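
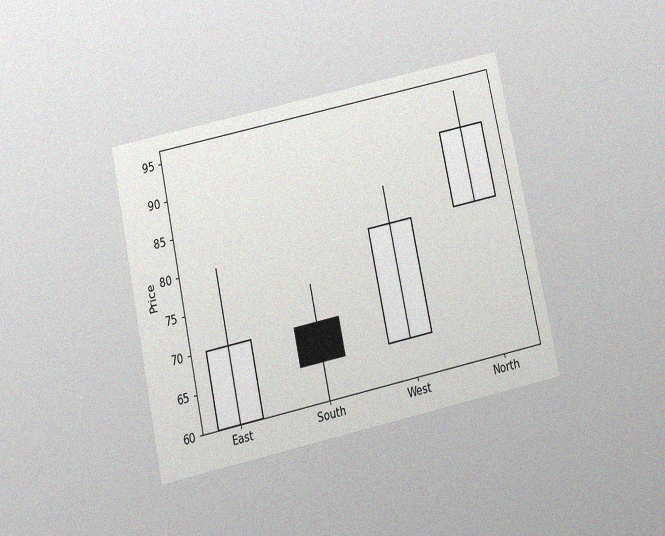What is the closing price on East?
70

The chart is tilted about 12° counter-clockwise and viewed slightly from below, with some photo noise. The East candle closes at 70.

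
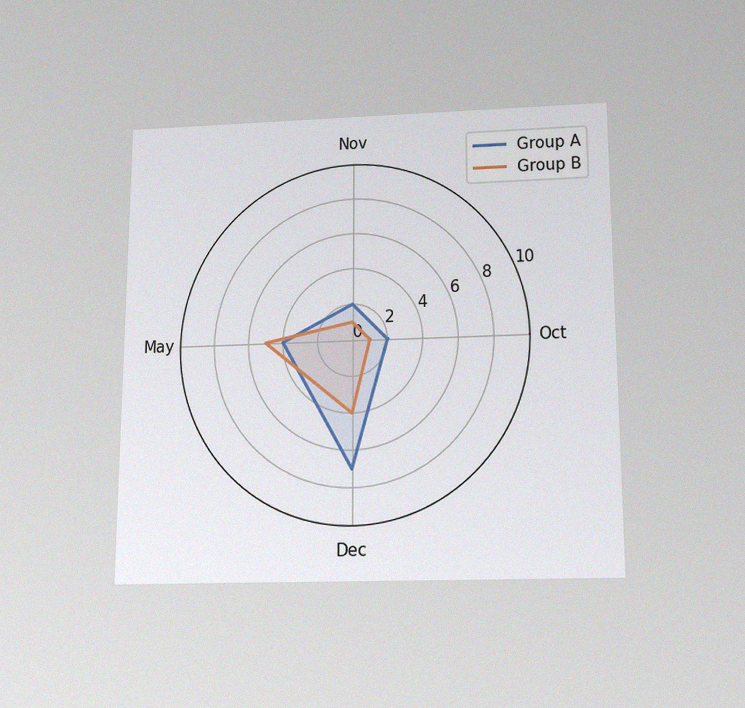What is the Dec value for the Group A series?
The chart is viewed slightly from below, with some photo noise. On the Dec axis, Group A reaches 7.

7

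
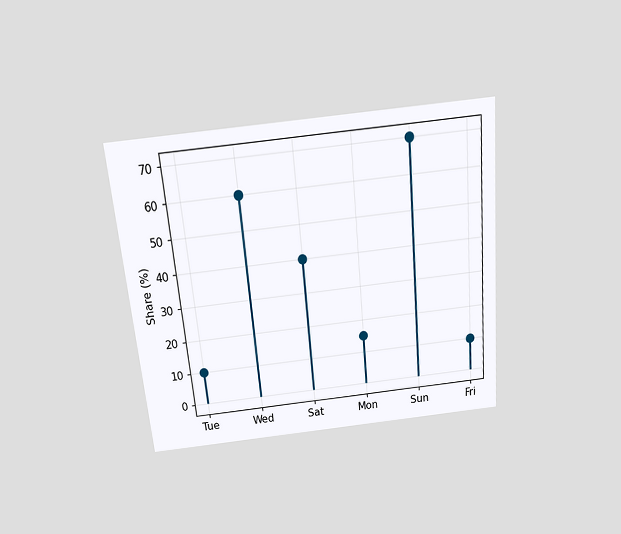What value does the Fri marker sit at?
The chart is tilted about 5° counter-clockwise and viewed slightly from above. The Fri marker sits at 10%.

10%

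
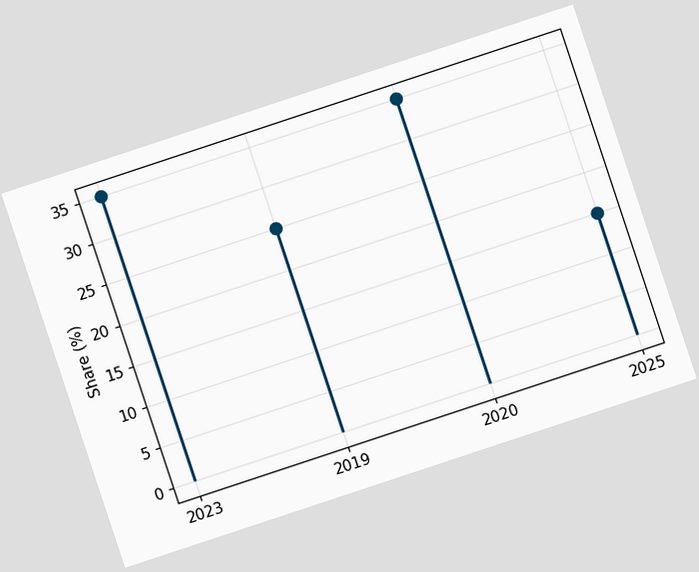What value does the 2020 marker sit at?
The chart is tilted about 18° counter-clockwise. The 2020 marker sits at 35%.

35%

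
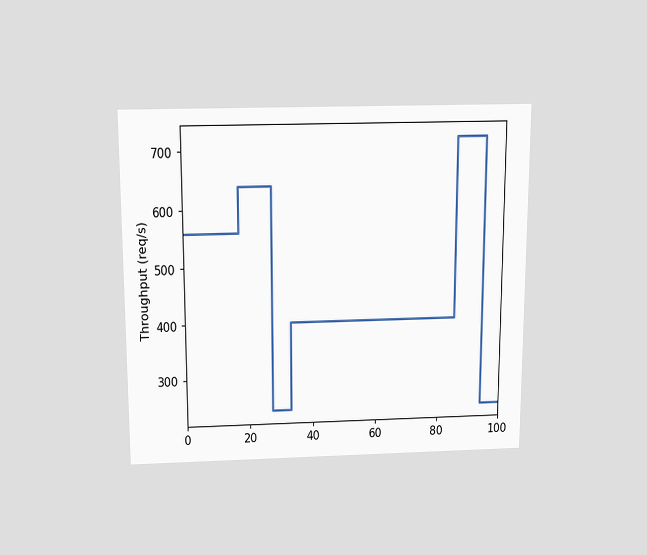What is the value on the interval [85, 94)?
720req/s

The chart is viewed slightly from above. On [85, 94) the step sits at 720req/s.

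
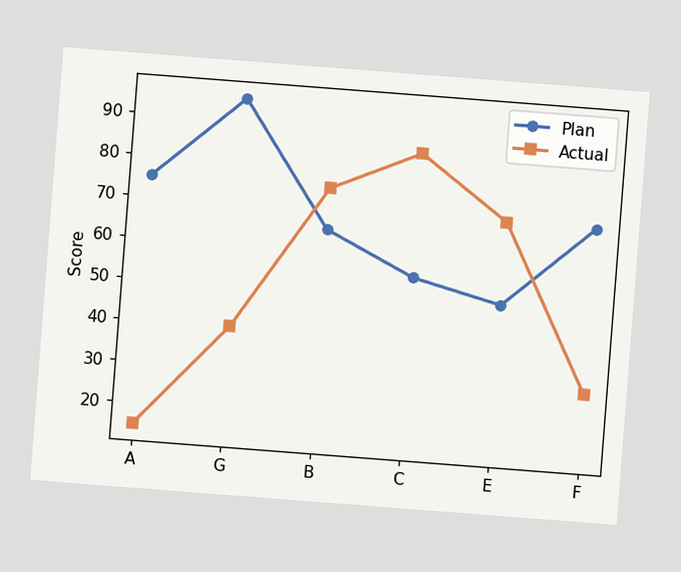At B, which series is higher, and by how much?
The chart is tilted about 4° clockwise. At B, Actual sits above the other line by 10.

Actual, by 10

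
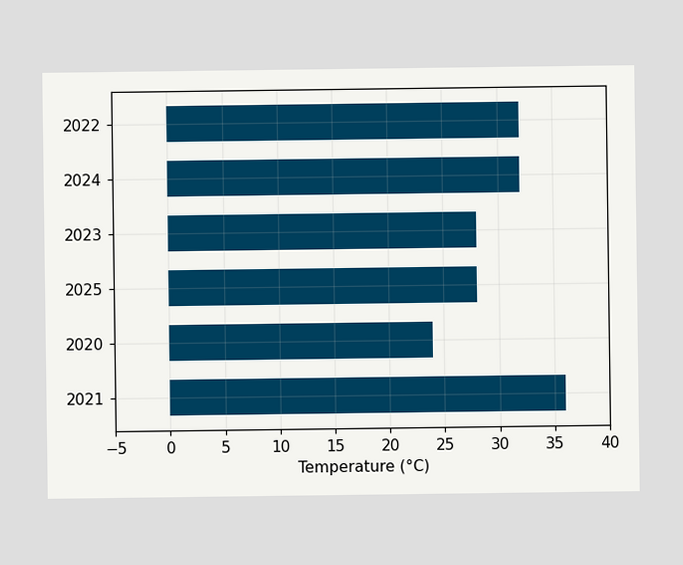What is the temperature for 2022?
Reading along the chart's x-axis, the 2022 bar reaches 32°C.

32°C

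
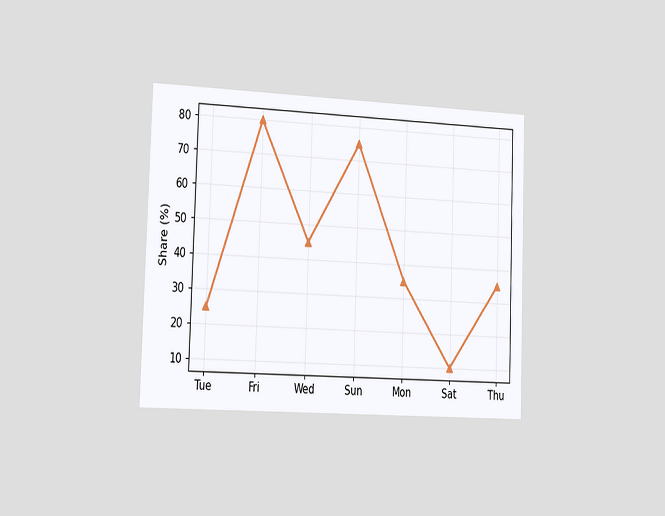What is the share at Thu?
35%

The chart is viewed slightly from the left. At Thu, the line is at 35%.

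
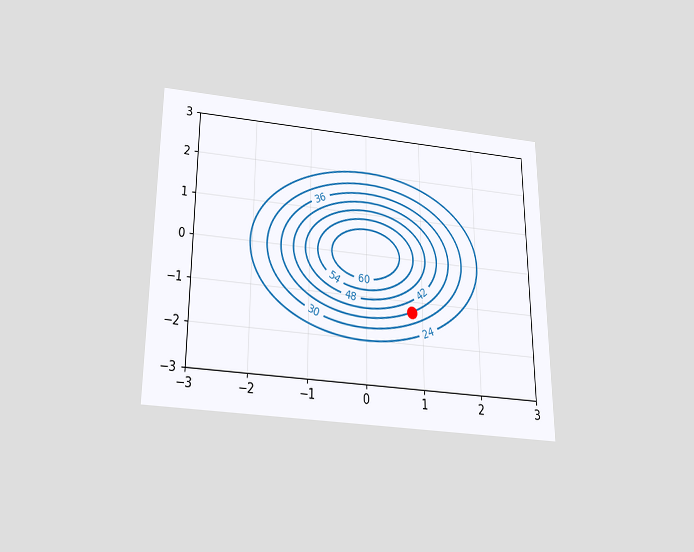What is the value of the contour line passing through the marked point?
The chart is viewed slightly from below. The marked point sits on the contour labelled 36.

36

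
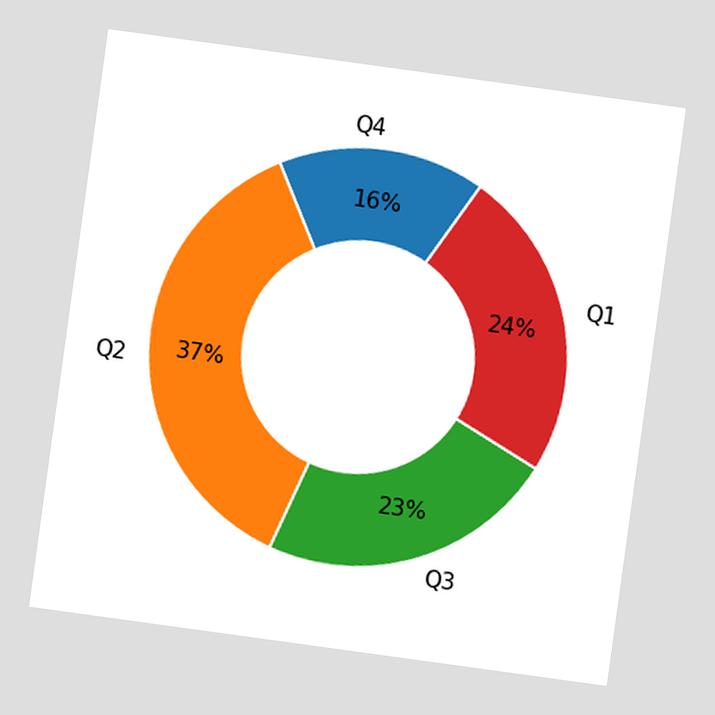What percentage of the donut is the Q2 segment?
The chart is tilted about 8° clockwise. The Q2 segment takes up 37% of the ring.

37%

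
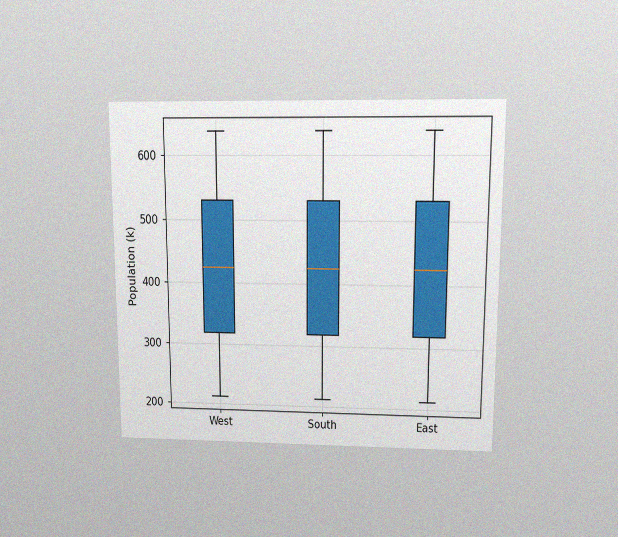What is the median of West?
424k

The chart is viewed at a slight angle, with some photo noise. The median line in the West box sits at 424k.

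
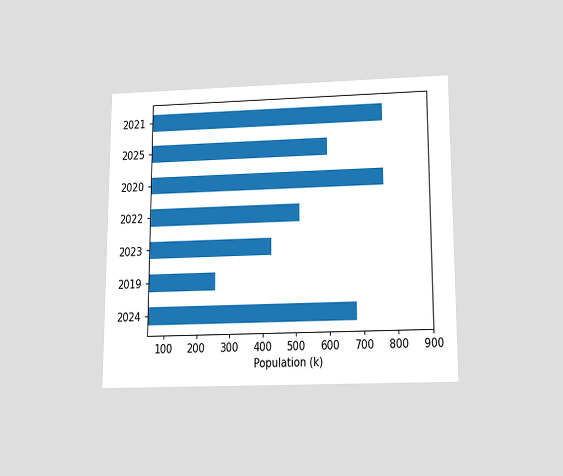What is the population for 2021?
765k

The chart is viewed slightly from below. Reading along the chart's x-axis, the 2021 bar reaches 765k.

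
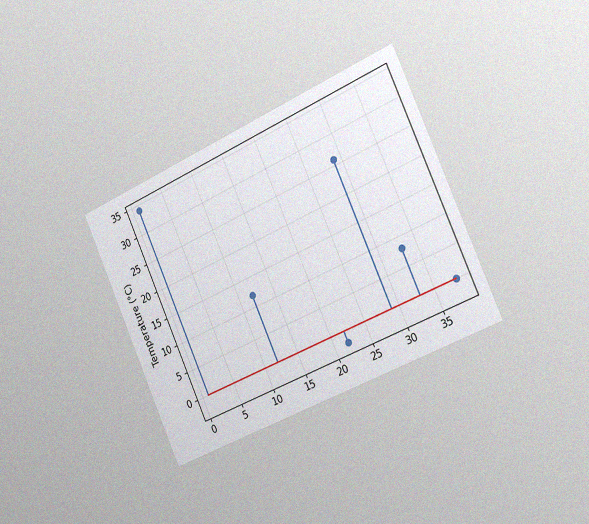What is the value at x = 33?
8°C

The chart is tilted about 24° counter-clockwise and viewed slightly from the right, with some photo noise. The stem at x=33 reaches 8°C.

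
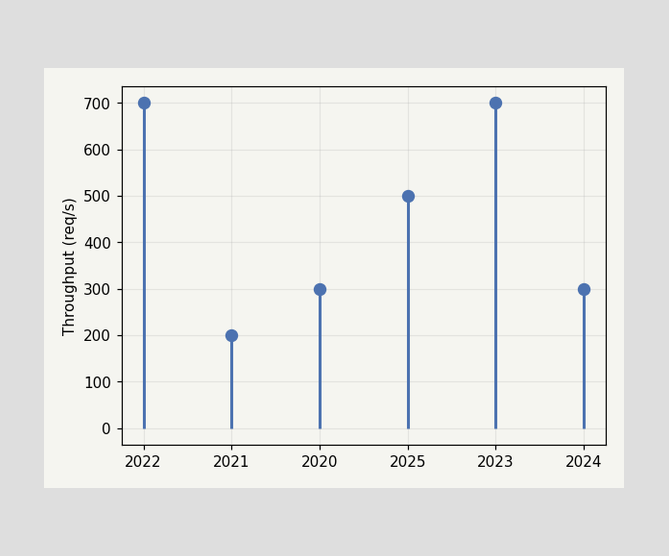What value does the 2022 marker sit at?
The 2022 marker sits at 700req/s.

700req/s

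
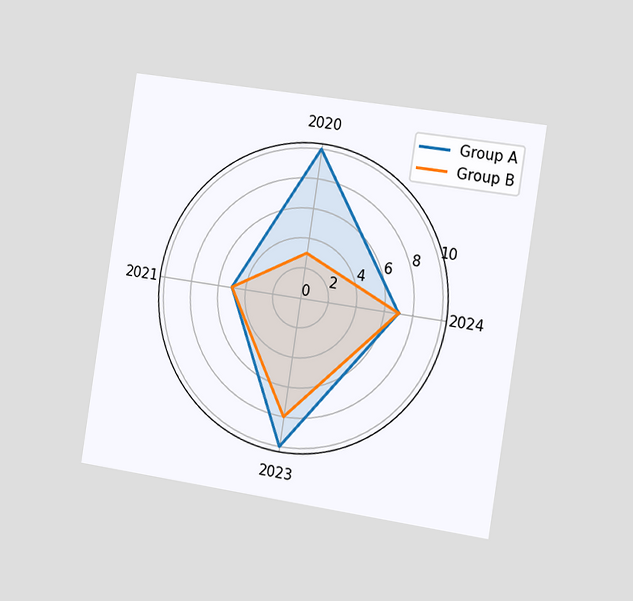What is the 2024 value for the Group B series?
The chart is tilted about 9° clockwise and viewed slightly from the right. On the 2024 axis, Group B reaches 7.

7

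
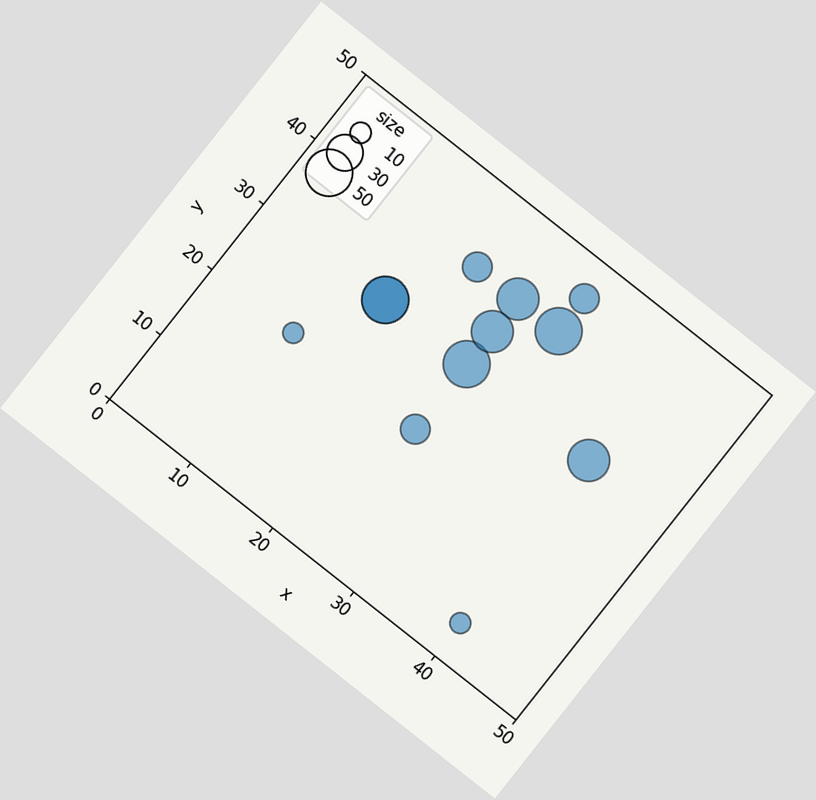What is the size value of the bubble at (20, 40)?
The chart is tilted about 38° clockwise. Matching the bubble at (20, 40) against the size legend gives 20.

20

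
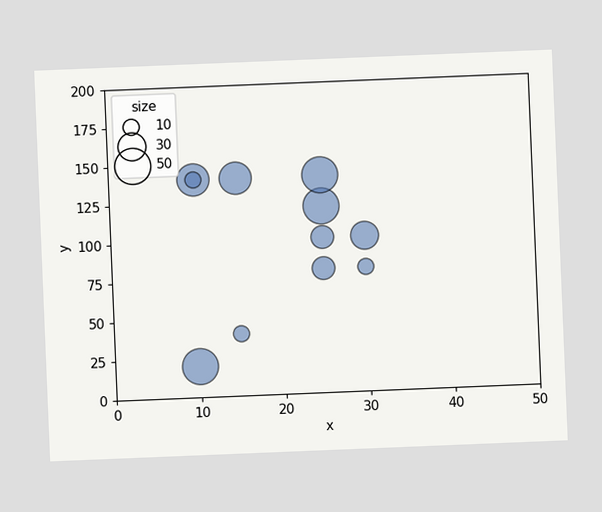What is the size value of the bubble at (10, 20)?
50

The chart is tilted about 2° counter-clockwise. Matching the bubble at (10, 20) against the size legend gives 50.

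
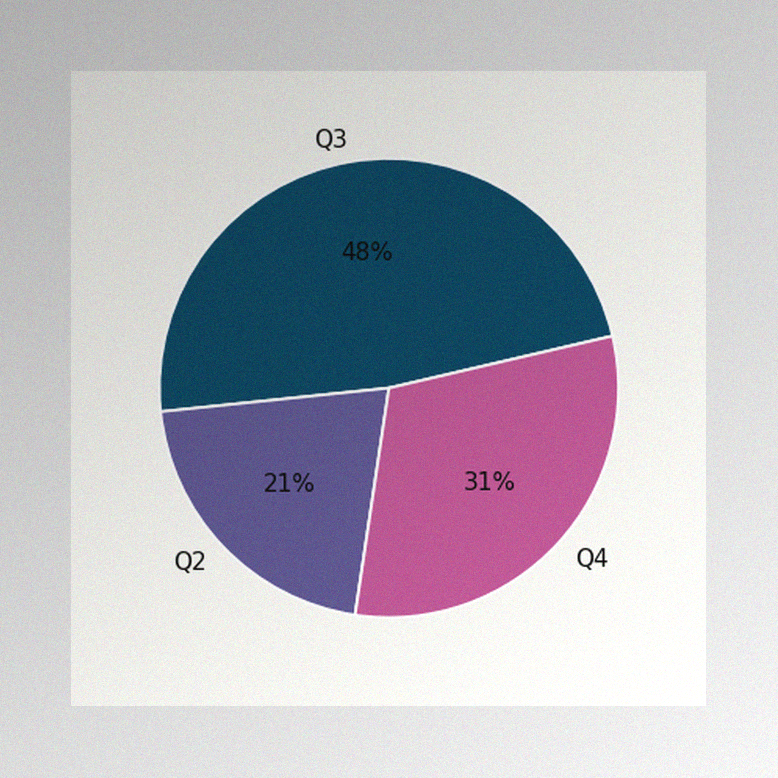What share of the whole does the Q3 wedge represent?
48%

The image has some photo noise and uneven lighting. The Q3 slice takes up 48% of the pie.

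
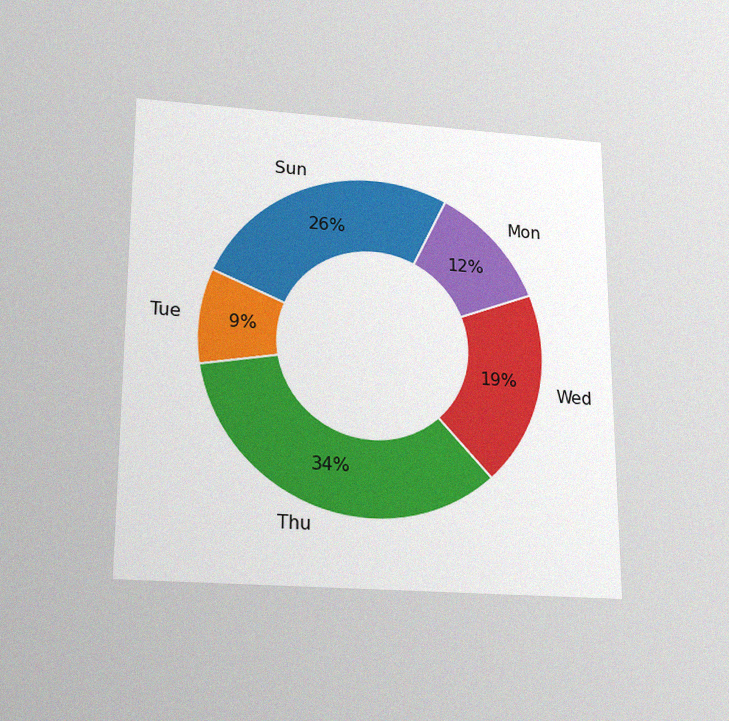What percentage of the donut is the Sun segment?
26%

The chart is viewed slightly from below, with some photo noise. The Sun segment takes up 26% of the ring.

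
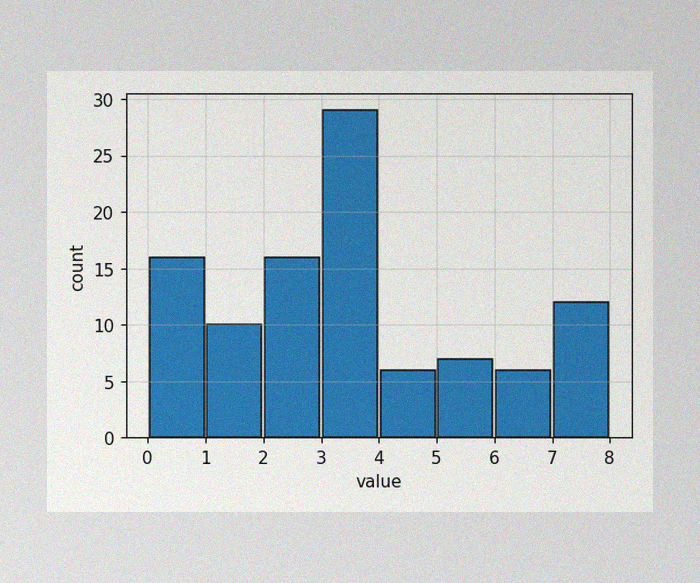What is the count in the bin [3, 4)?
The image has some photo noise and uneven lighting. The [3, 4) bin has height 29.

29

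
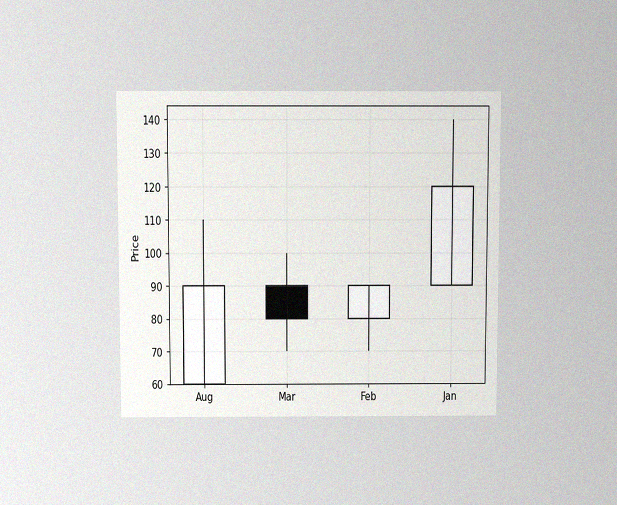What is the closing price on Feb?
The chart is viewed slightly from above, with some photo noise. The Feb candle closes at 90.

90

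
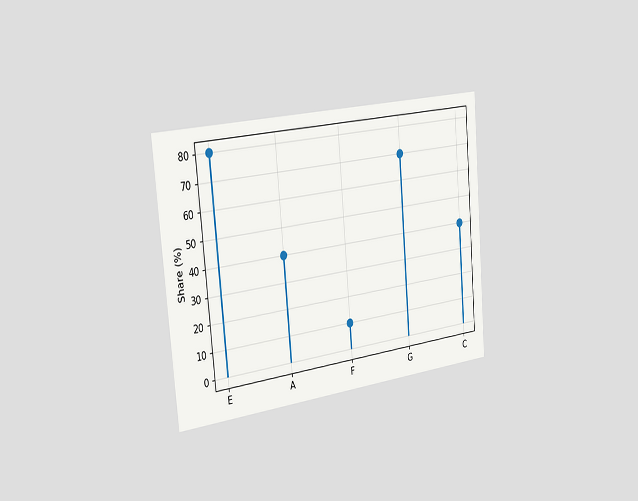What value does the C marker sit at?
40%

The chart is tilted about 5° counter-clockwise and viewed slightly from the left. The C marker sits at 40%.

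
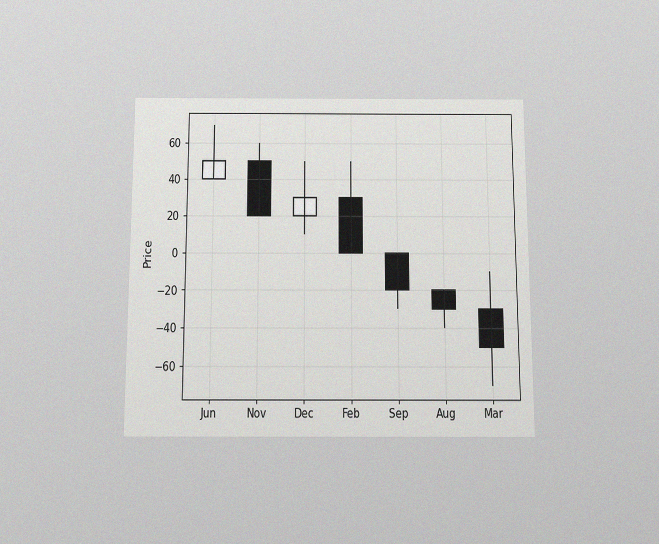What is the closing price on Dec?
30

The chart is viewed slightly from below, with some photo noise. The Dec candle closes at 30.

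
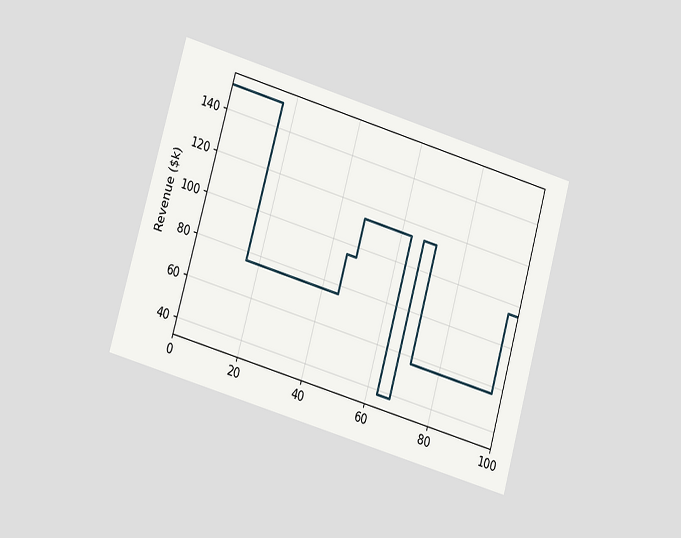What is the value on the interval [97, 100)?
The chart is tilted about 16° clockwise and viewed at a slight angle. On [97, 100) the step sits at $95k.

$95k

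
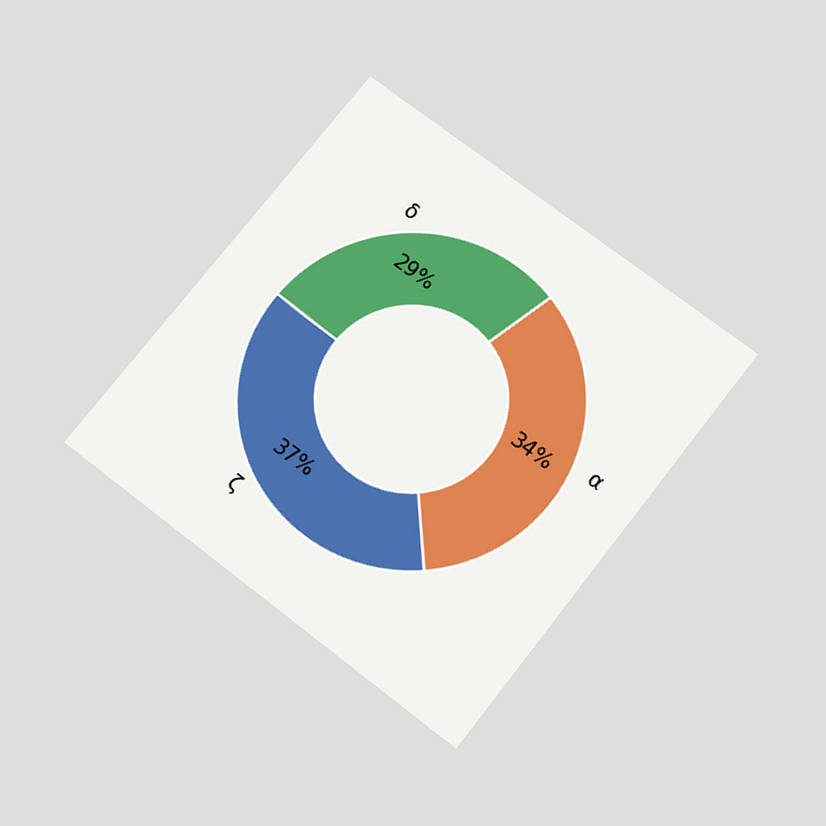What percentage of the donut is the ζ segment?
The chart is tilted about 38° clockwise and viewed slightly from below. The ζ segment takes up 37% of the ring.

37%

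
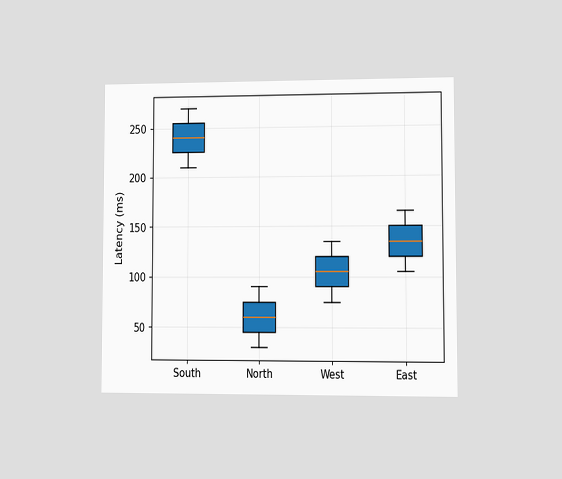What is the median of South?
240ms

The chart is viewed at a slight angle. The median line in the South box sits at 240ms.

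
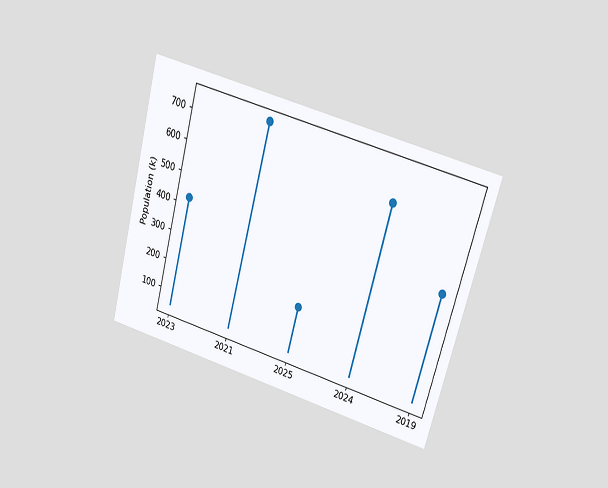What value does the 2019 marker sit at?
The chart is tilted about 15° clockwise and viewed at a slight angle. The 2019 marker sits at 424k.

424k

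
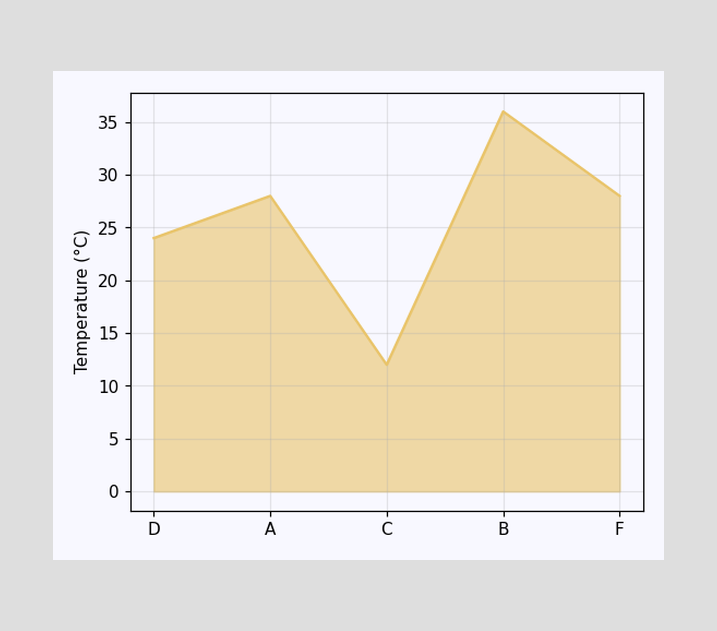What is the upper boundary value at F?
28°C

At F the upper boundary is at 28°C.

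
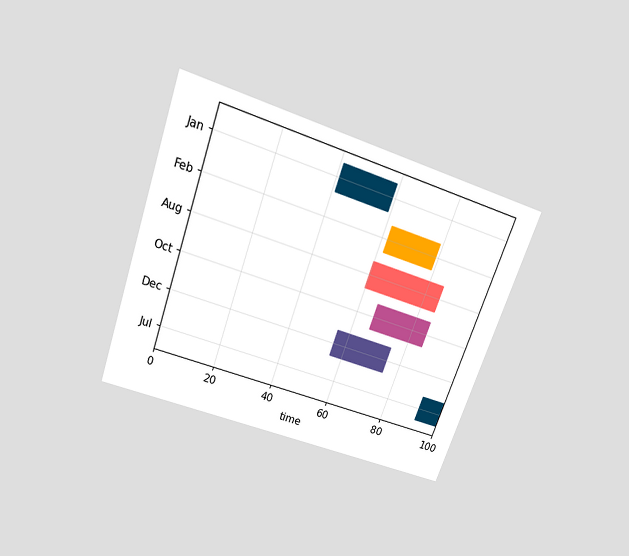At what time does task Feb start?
The chart is tilted about 19° clockwise and viewed slightly from above. The Feb bar begins at t=62.

62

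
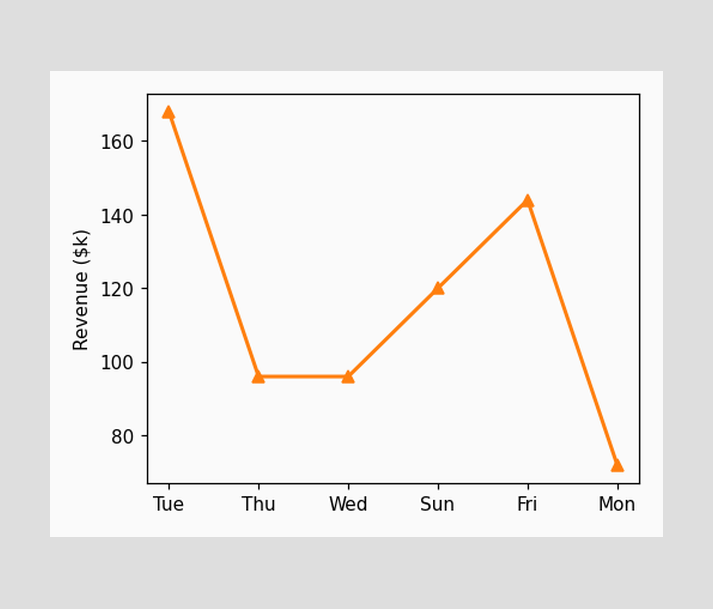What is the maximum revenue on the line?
$168k

The highest point is at Tue, and reading across to the y-axis gives $168k.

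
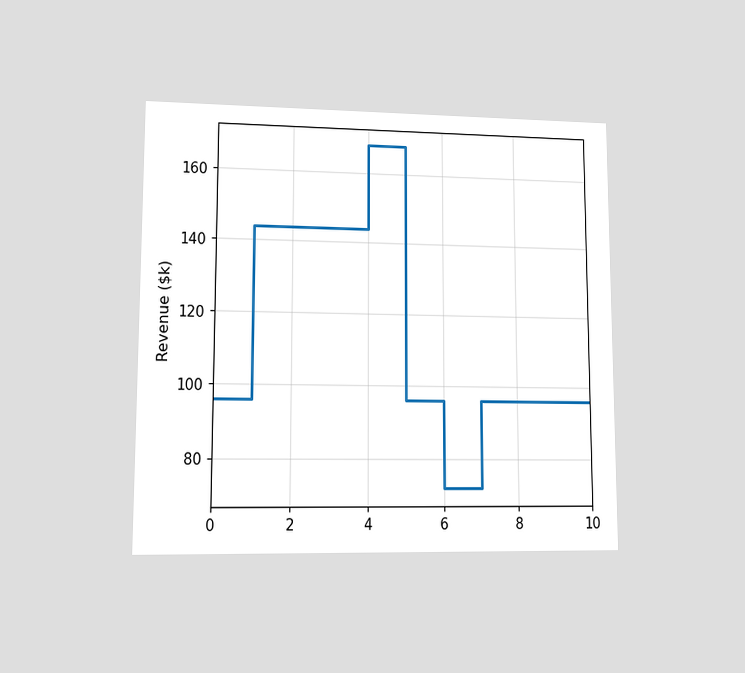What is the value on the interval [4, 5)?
$168k

The chart is viewed at a slight angle. On [4, 5) the step sits at $168k.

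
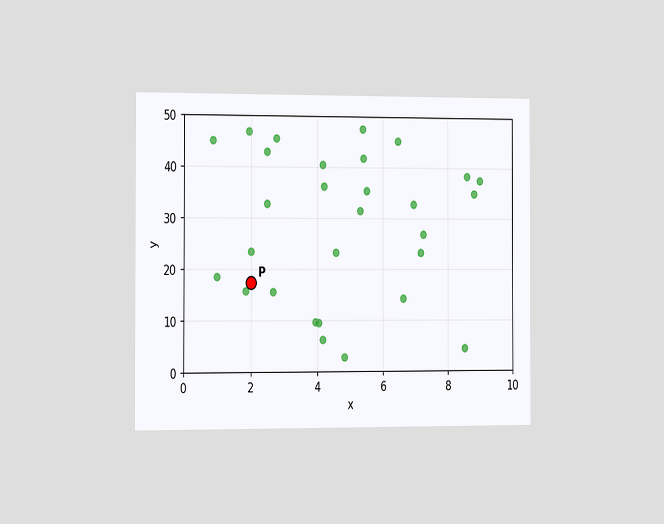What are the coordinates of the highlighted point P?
(2, 17.5)

The chart is viewed slightly from the left. Following the gridlines from P to each axis, P sits at (2, 17.5).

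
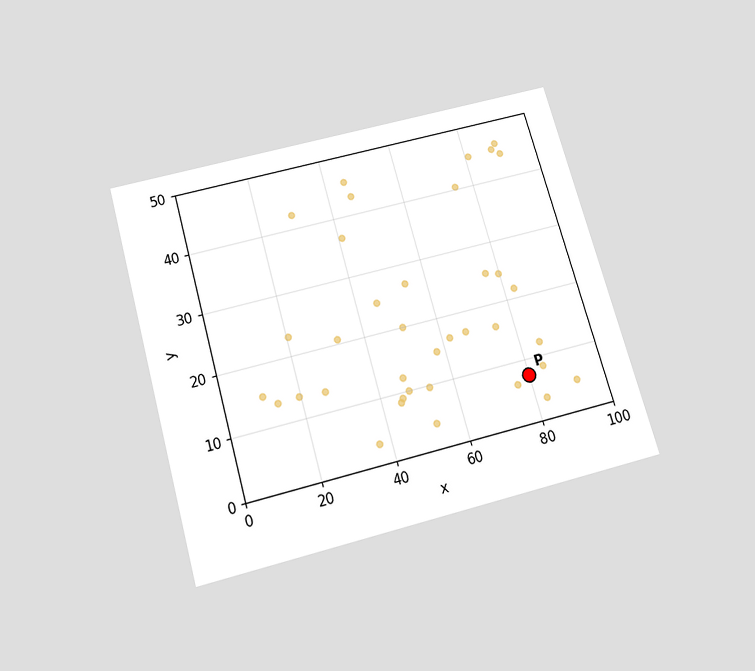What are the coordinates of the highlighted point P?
The chart is tilted about 16° counter-clockwise and viewed slightly from below. Following the gridlines from P to each axis, P sits at (80, 7.5).

(80, 7.5)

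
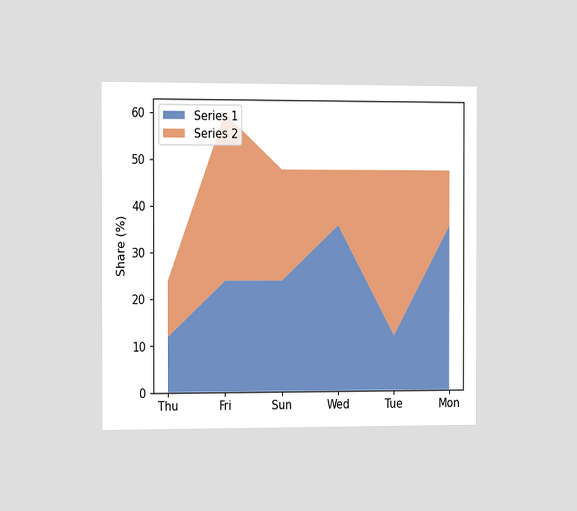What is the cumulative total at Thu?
The chart is viewed slightly from the left. The stacked total at Thu reaches 24%.

24%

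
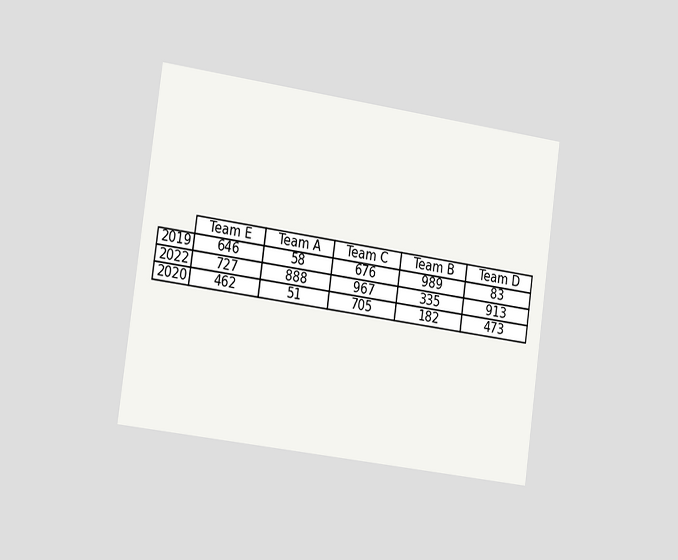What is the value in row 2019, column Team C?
676

The chart is tilted about 8° clockwise and viewed slightly from the left. The (2019, Team C) cell reads 676.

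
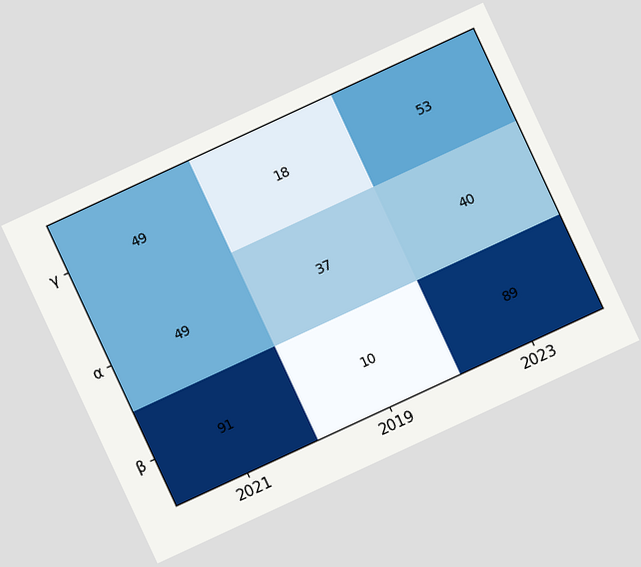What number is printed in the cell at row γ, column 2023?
53

The chart is tilted about 25° counter-clockwise. The (γ, 2023) cell reads 53.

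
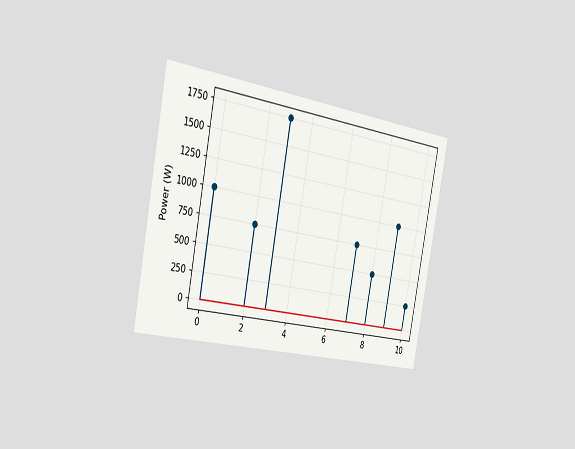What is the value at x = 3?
The chart is tilted about 11° clockwise and viewed slightly from the left. The stem at x=3 reaches 1750W.

1750W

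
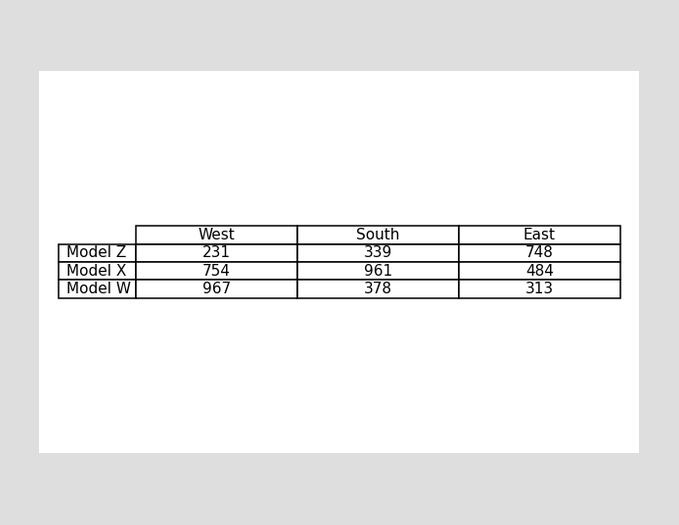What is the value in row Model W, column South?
378

The (Model W, South) cell reads 378.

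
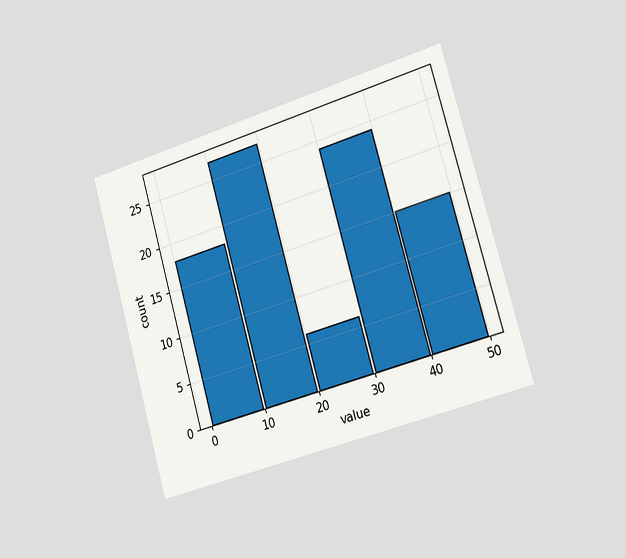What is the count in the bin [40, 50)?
The chart is tilted about 16° counter-clockwise and viewed slightly from the right. The [40, 50) bin has height 15.

15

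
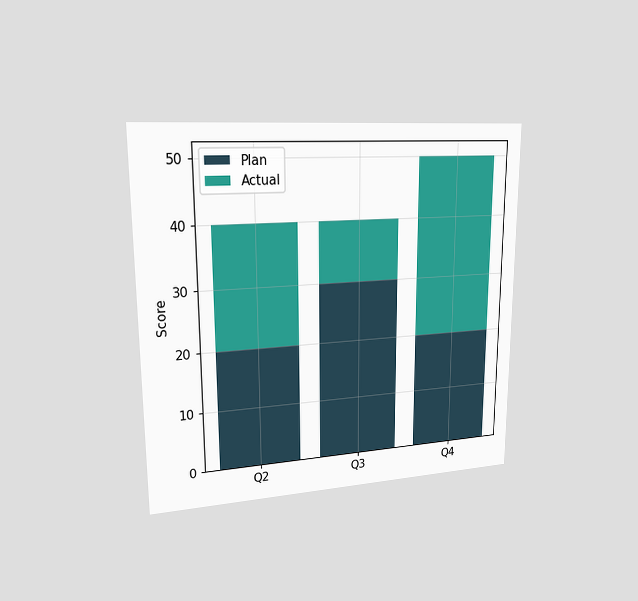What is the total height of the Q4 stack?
50

The chart is viewed slightly from the left. The Q4 stack's top reaches 50 on the y-axis.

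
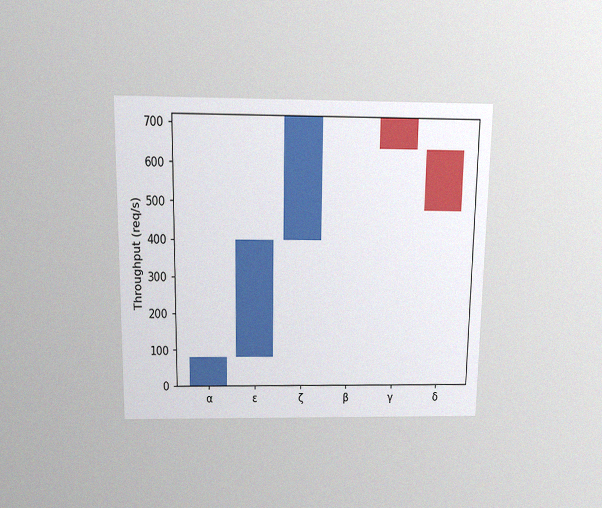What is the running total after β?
720req/s

The chart is viewed slightly from above, with some photo noise. After β the running total reaches 720req/s.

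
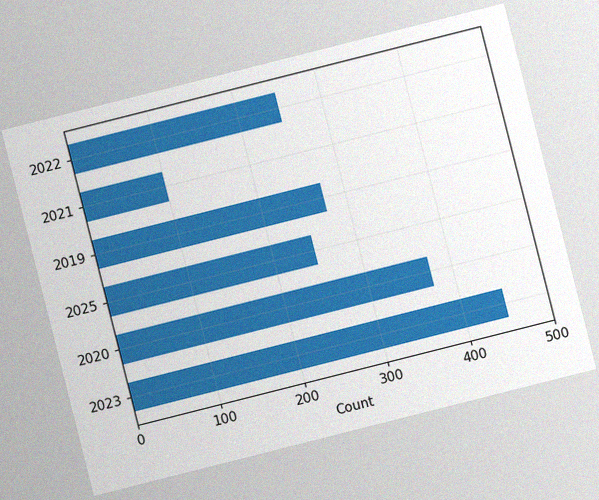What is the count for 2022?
250

The chart is tilted about 14° counter-clockwise, with some photo noise. Reading along the chart's x-axis, the 2022 bar reaches 250.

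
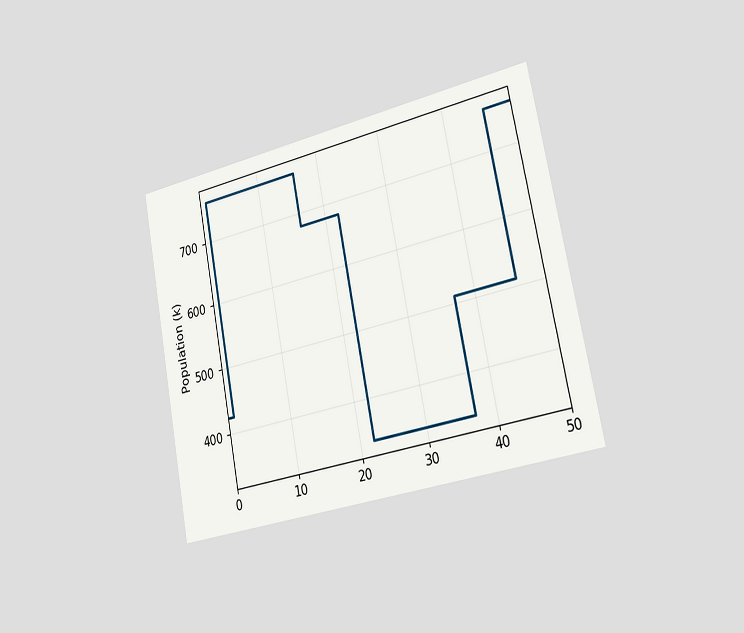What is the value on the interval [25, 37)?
340k

The chart is tilted about 11° counter-clockwise and viewed slightly from the right. On [25, 37) the step sits at 340k.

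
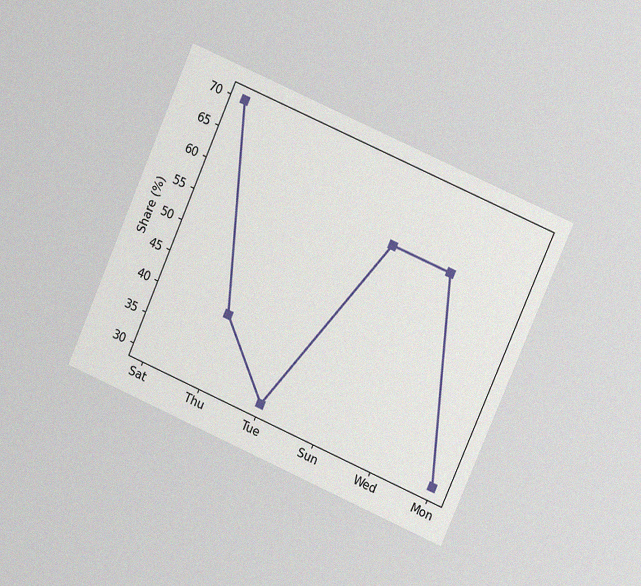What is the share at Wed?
60%

The chart is tilted about 24° clockwise and viewed at a slight angle, with some photo noise. At Wed, the line is at 60%.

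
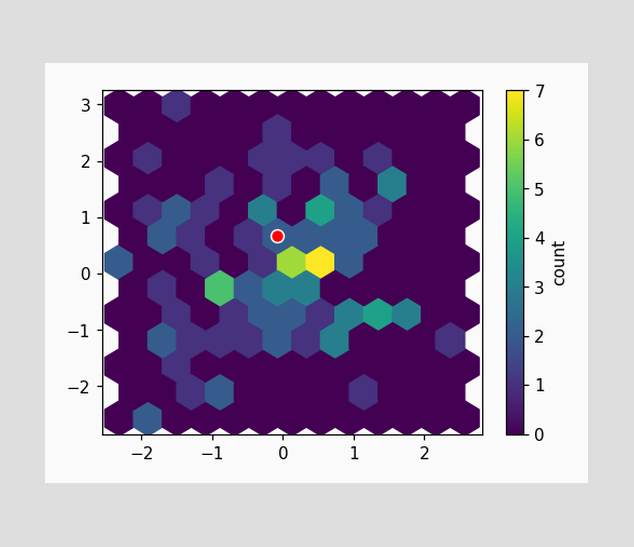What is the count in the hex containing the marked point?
2

The marked hex reads 2 on the colorbar.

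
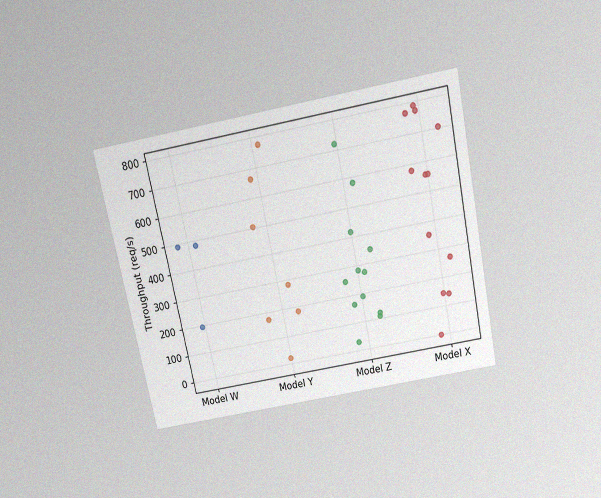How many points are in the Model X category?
The chart is tilted about 12° counter-clockwise and viewed slightly from above, with some photo noise. Counting the markers in the Model X column gives 12.

12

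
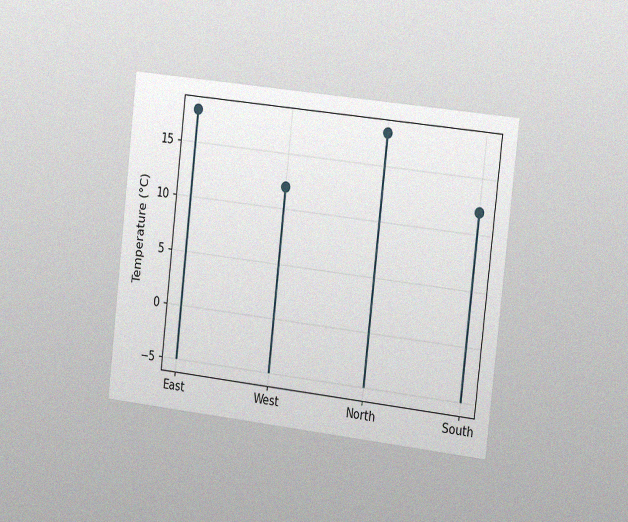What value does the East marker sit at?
The chart is tilted about 6° clockwise and viewed slightly from the right, with some photo noise. The East marker sits at 18°C.

18°C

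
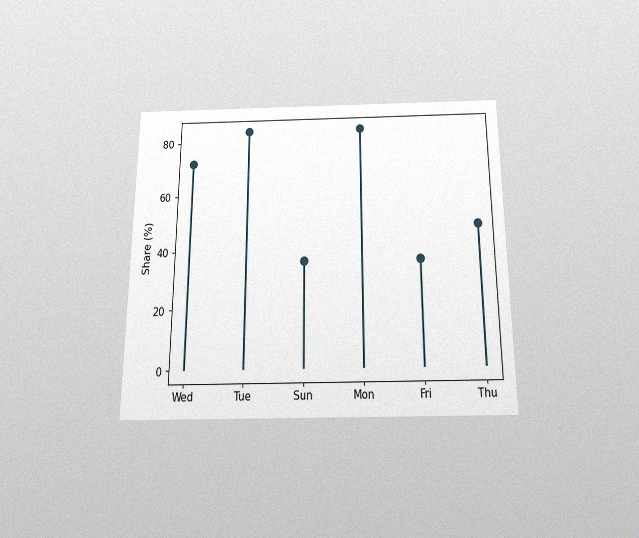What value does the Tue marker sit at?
84%

The chart is viewed slightly from below, with some photo noise. The Tue marker sits at 84%.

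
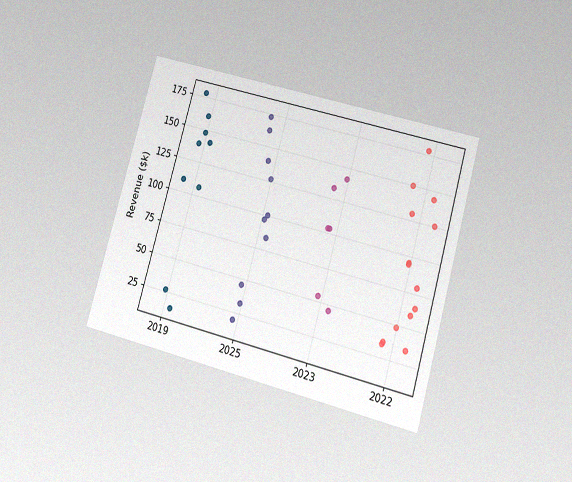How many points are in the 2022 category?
14

The chart is tilted about 16° clockwise and viewed at a slight angle, with some photo noise. Counting the markers in the 2022 column gives 14.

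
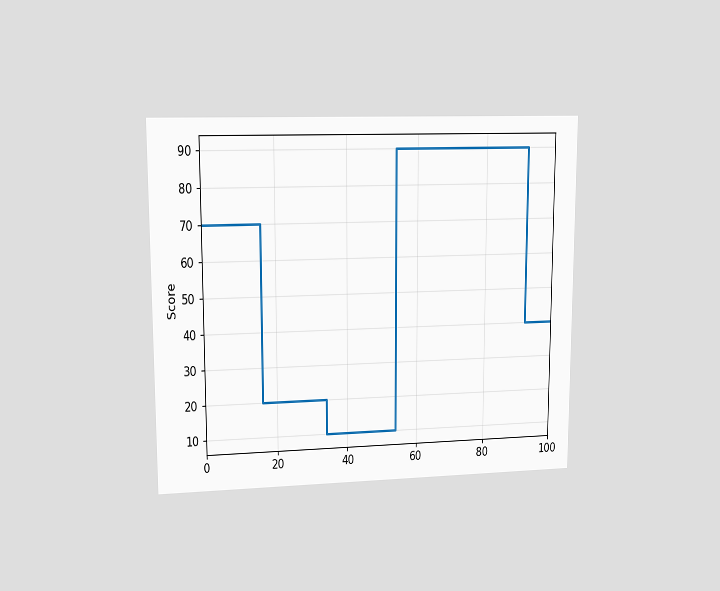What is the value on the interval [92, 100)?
40

The chart is viewed at a slight angle. On [92, 100) the step sits at 40.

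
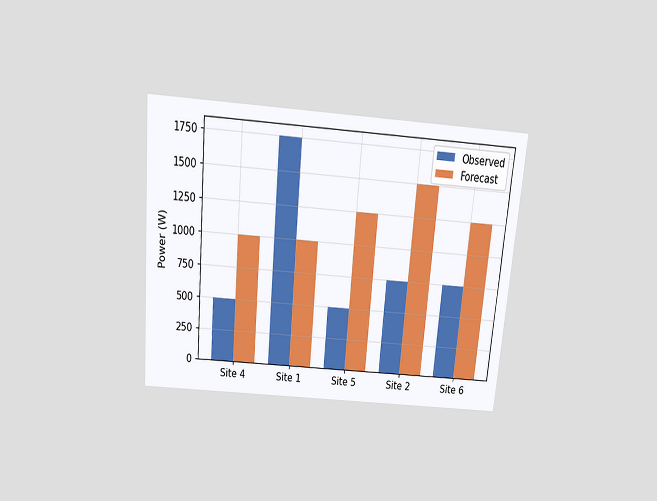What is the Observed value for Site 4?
The chart is tilted about 5° clockwise and viewed slightly from above. The Observed bar at Site 4 reaches 500W on the y-axis.

500W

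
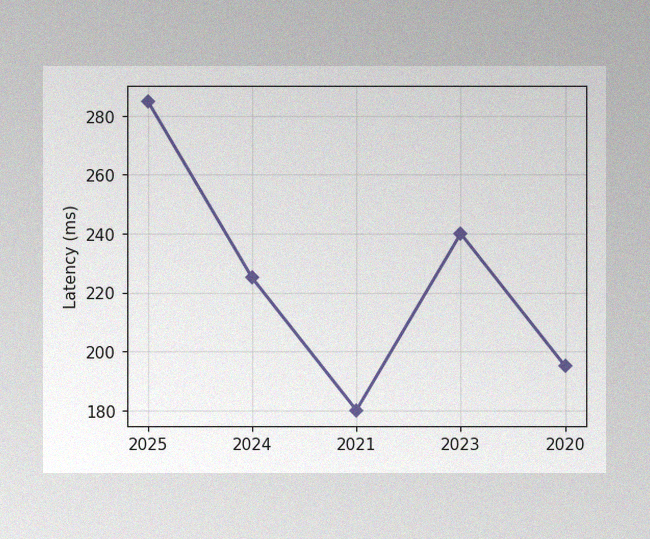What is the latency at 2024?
The image has some photo noise and uneven lighting. At 2024, the line is at 225ms.

225ms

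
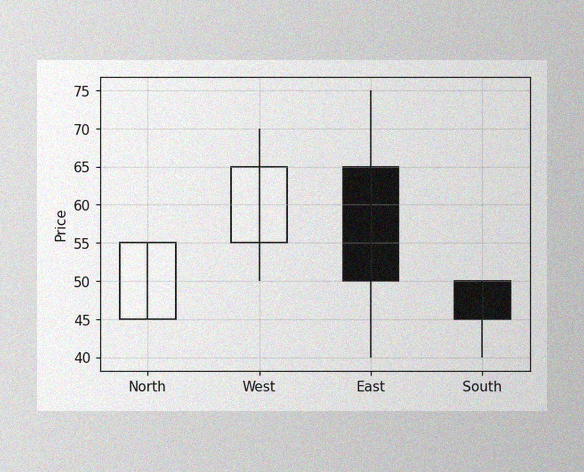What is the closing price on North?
55

The image has some photo noise and uneven lighting. The North candle closes at 55.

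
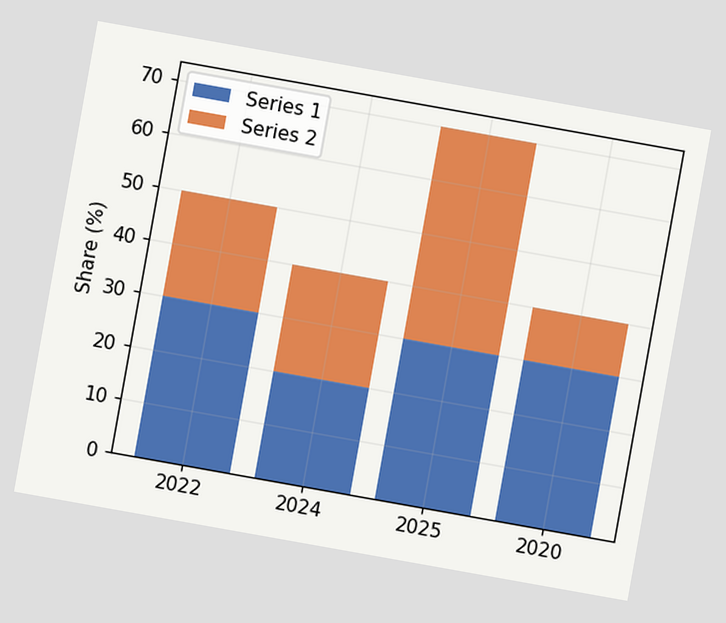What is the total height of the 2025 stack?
70%

The chart is tilted about 10° clockwise. The 2025 stack's top reaches 70% on the y-axis.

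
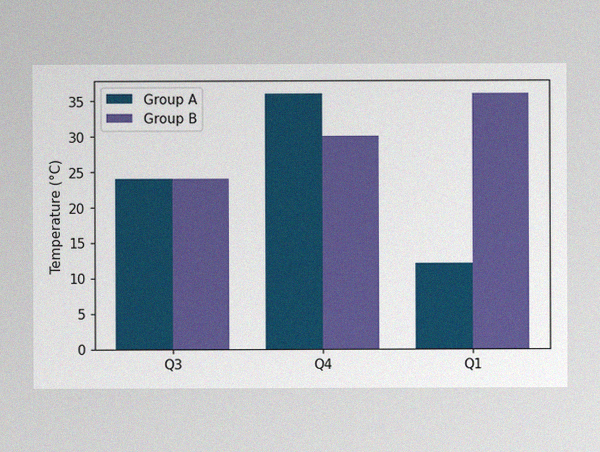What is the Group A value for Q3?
24°C

The image has some photo noise and uneven lighting. The Group A bar at Q3 reaches 24°C on the y-axis.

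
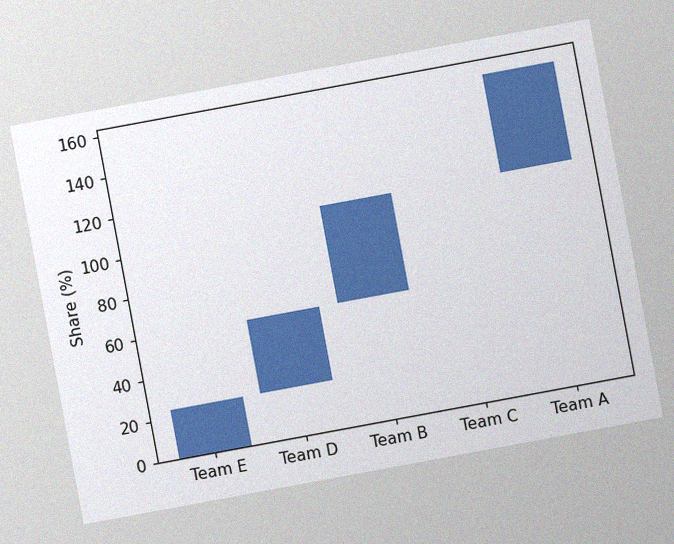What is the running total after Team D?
60%

The chart is tilted about 11° counter-clockwise, with some photo noise. After Team D the running total reaches 60%.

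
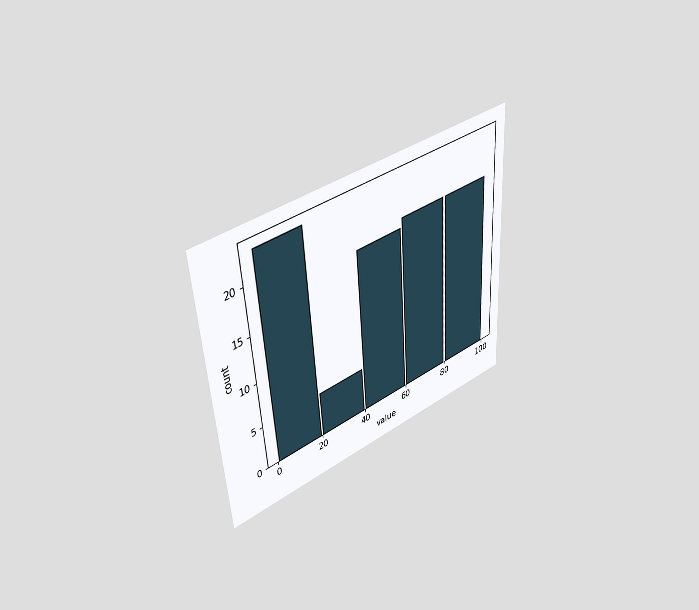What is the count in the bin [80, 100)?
19

The chart is tilted about 4° counter-clockwise and viewed slightly from above. The [80, 100) bin has height 19.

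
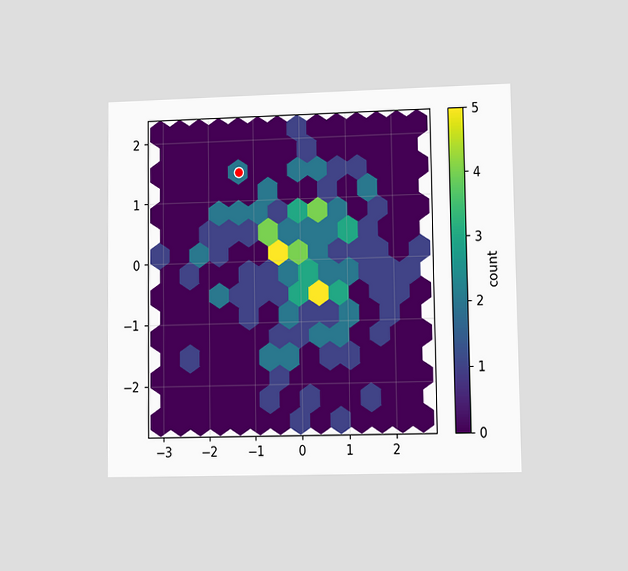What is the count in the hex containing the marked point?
2

The chart is viewed at a slight angle. The marked hex reads 2 on the colorbar.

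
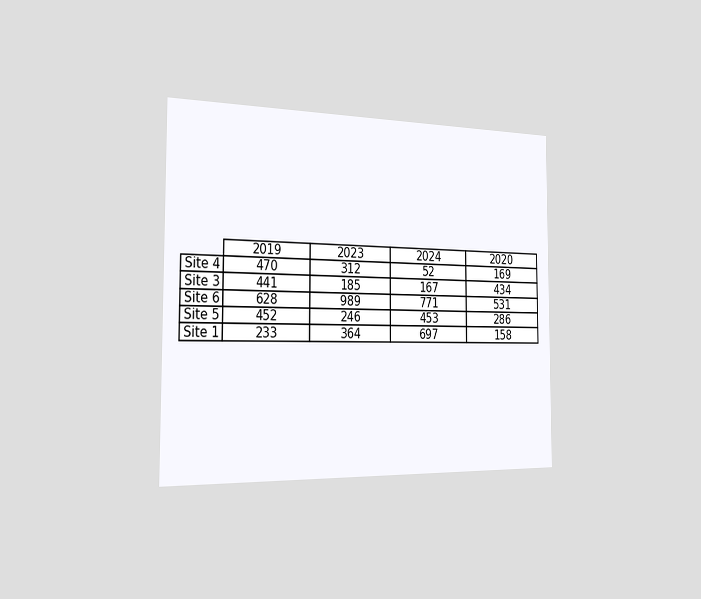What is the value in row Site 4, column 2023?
312

The chart is viewed slightly from the left. The (Site 4, 2023) cell reads 312.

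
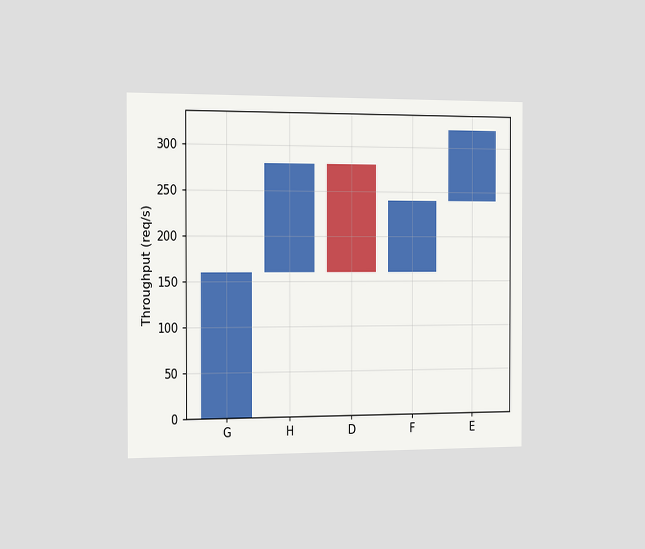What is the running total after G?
The chart is viewed slightly from the left. After G the running total reaches 160req/s.

160req/s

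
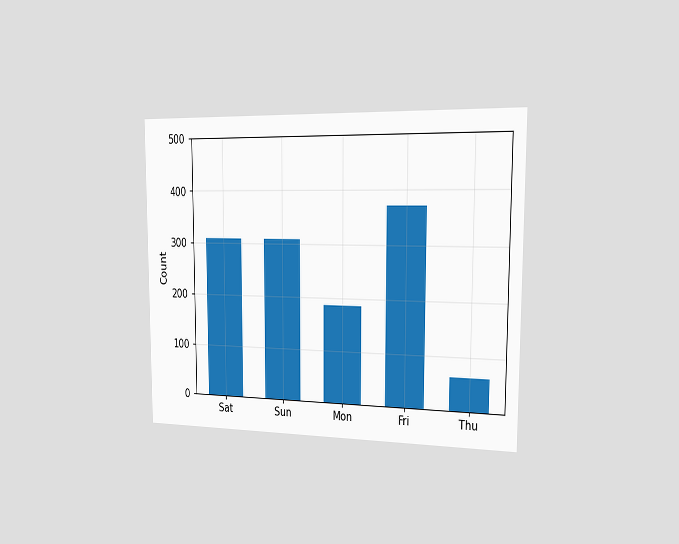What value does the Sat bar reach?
The chart is viewed slightly from the right. Reading along the chart's y-axis, the Sat bar reaches 310.

310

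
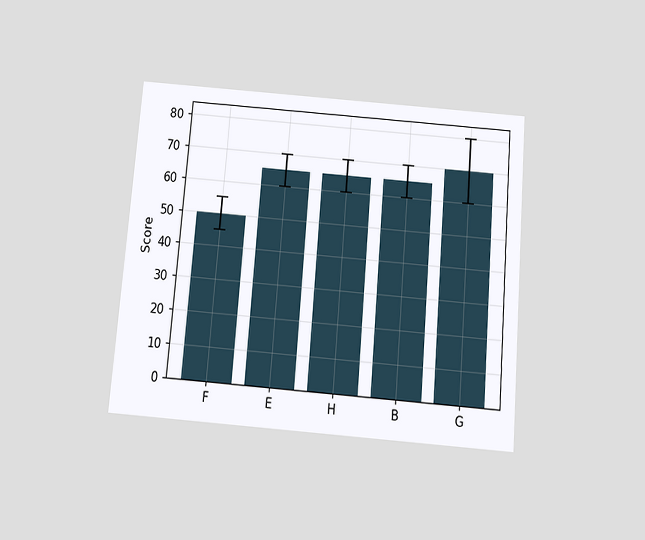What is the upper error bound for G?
The chart is tilted about 5° clockwise and viewed slightly from below. The G bar's upper whisker reaches 80.

80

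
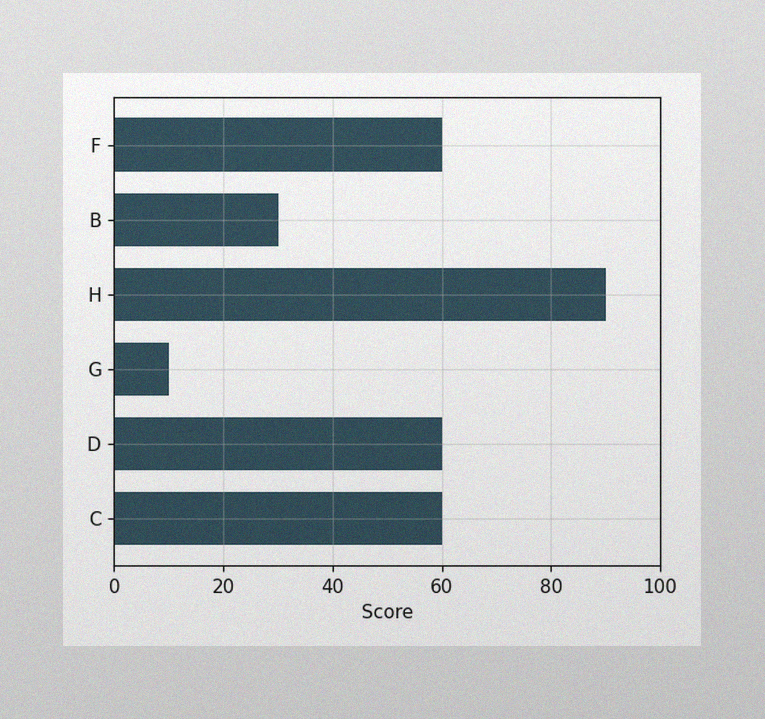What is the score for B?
The image has some photo noise and uneven lighting. Reading along the chart's x-axis, the B bar reaches 30.

30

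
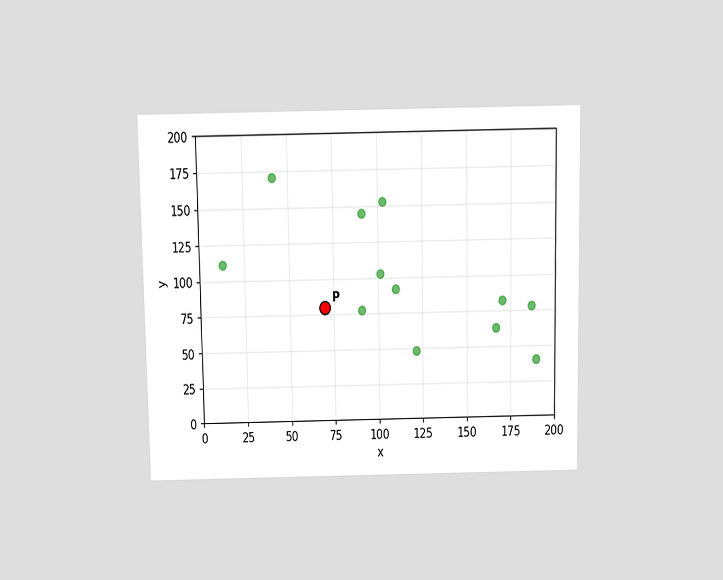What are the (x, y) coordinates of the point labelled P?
The chart is viewed slightly from above. Following the gridlines from P to each axis, P sits at (70, 80).

(70, 80)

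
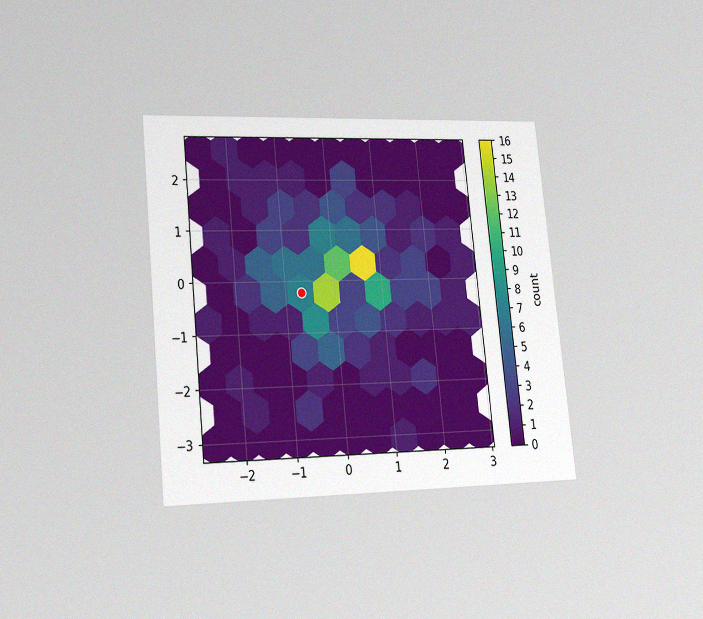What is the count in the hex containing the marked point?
7

The chart is tilted about 6° counter-clockwise and viewed slightly from the left, with some photo noise. The marked hex reads 7 on the colorbar.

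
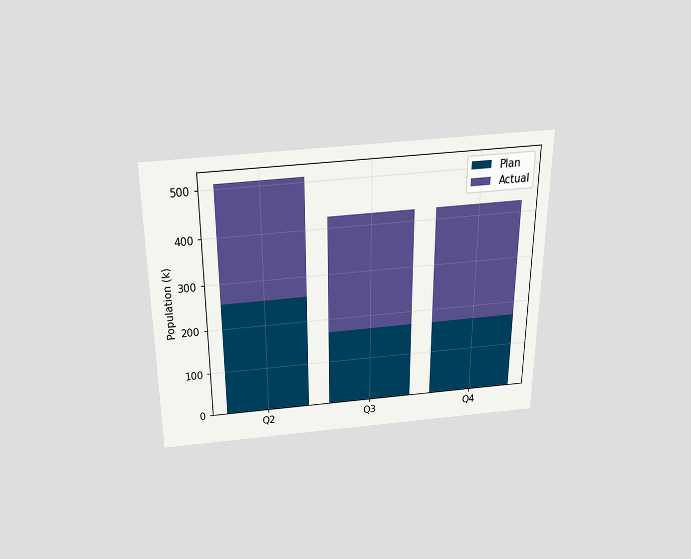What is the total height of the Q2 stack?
The chart is viewed slightly from above. The Q2 stack's top reaches 510k on the y-axis.

510k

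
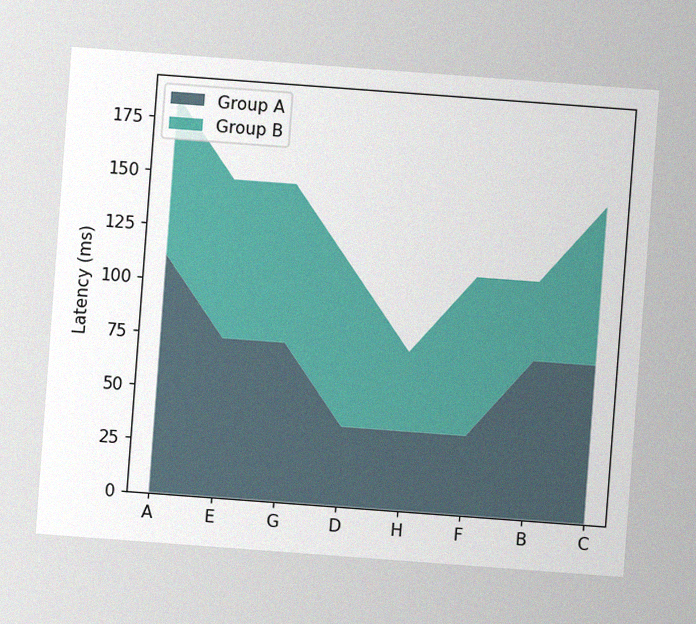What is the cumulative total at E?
The chart is tilted about 4° clockwise, with some photo noise. The stacked total at E reaches 148ms.

148ms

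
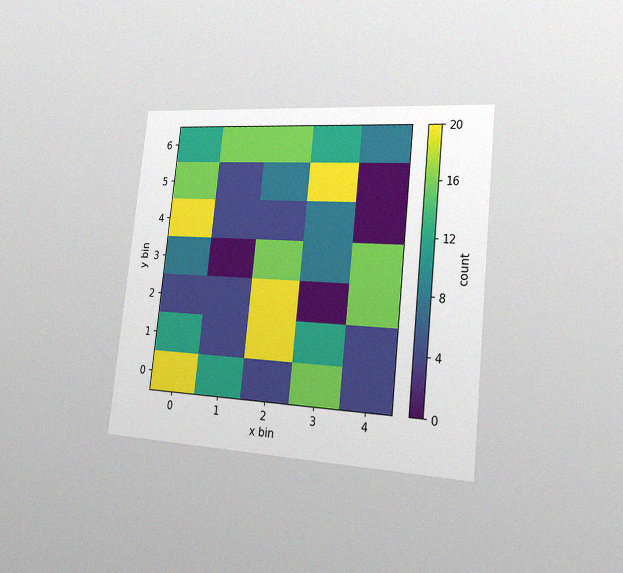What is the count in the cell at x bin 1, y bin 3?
The chart is tilted about 6° clockwise and viewed slightly from the right, with some photo noise. Matching the cell (1, 3) against the colorbar gives 0.

0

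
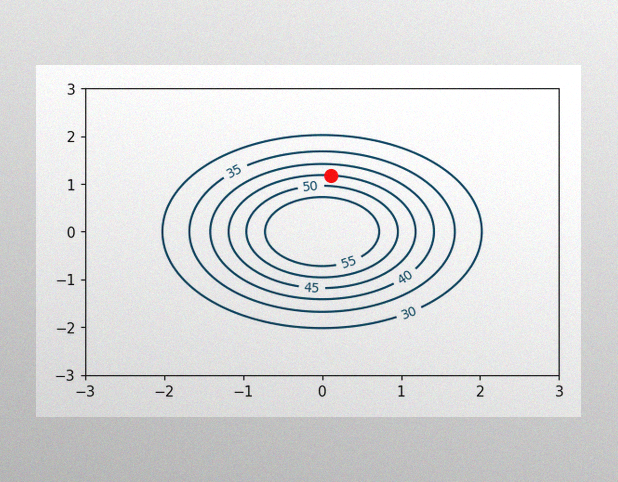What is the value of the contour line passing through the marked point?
The image has some photo noise and uneven lighting. The marked point sits on the contour labelled 45.

45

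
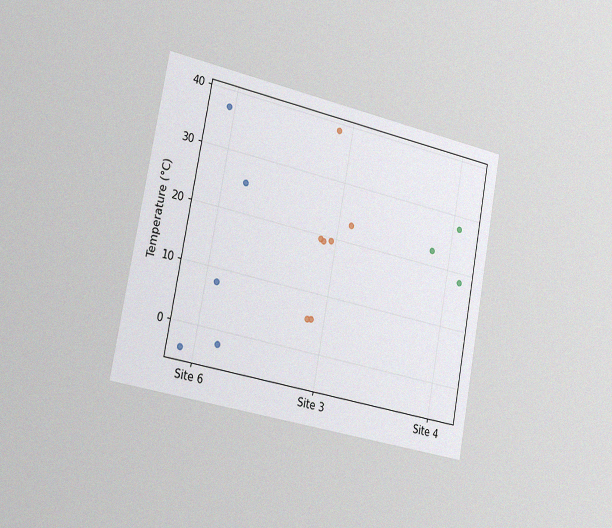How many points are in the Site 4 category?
3

The chart is tilted about 11° clockwise and viewed slightly from the left, with some photo noise. Counting the markers in the Site 4 column gives 3.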